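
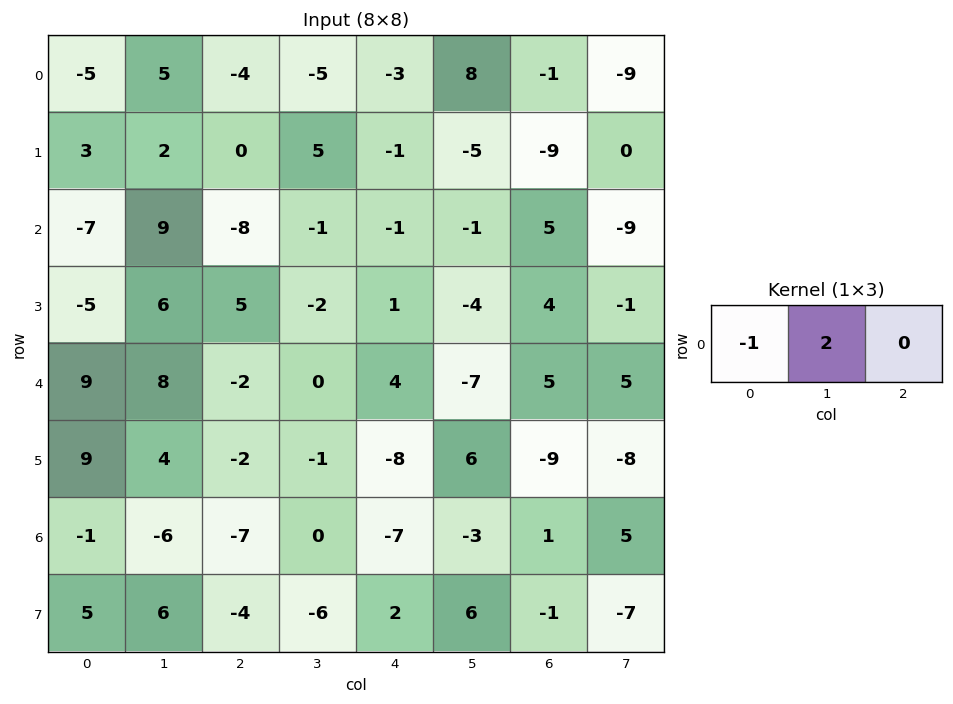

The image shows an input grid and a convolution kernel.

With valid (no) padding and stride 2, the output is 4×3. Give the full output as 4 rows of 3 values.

15 -6 19
25 6 -1
7 2 -18
-11 7 1

Output[0,0]: The receptive field on the input at this output position is [-5 5 -4]. Elementwise product with the kernel and sum: -5·-1 + 5·2.
Output[0,1]: The receptive field on the input at this output position is [-4 -5 -3]. Elementwise product with the kernel and sum: -4·-1 + -5·2.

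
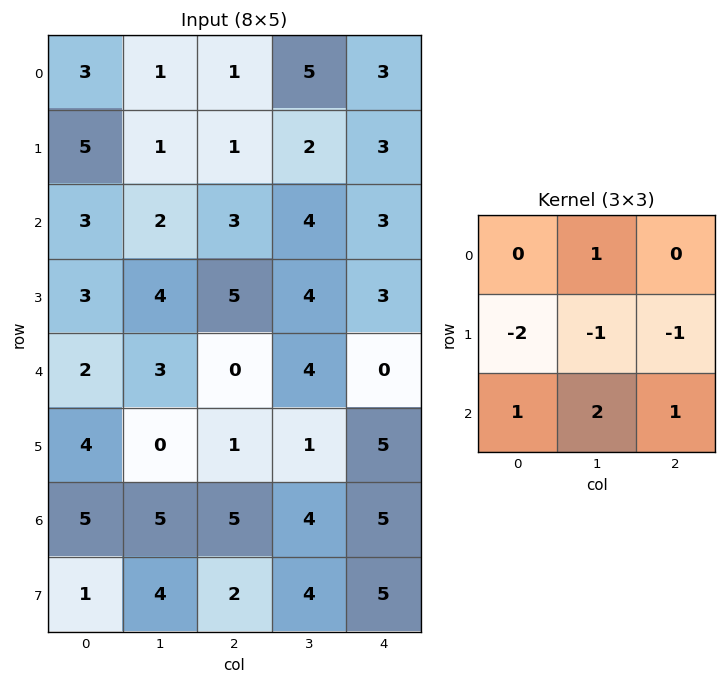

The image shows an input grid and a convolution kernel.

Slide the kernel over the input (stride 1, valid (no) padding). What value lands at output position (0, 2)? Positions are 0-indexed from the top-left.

The receptive field on the input at this output position is [1 5 3 / 1 2 3 / 3 4 3]. Elementwise product with the kernel and sum: 5·1 + 1·-2 + 2·-1 + 3·-1 + 3·1 + 4·2 + 3·1.

12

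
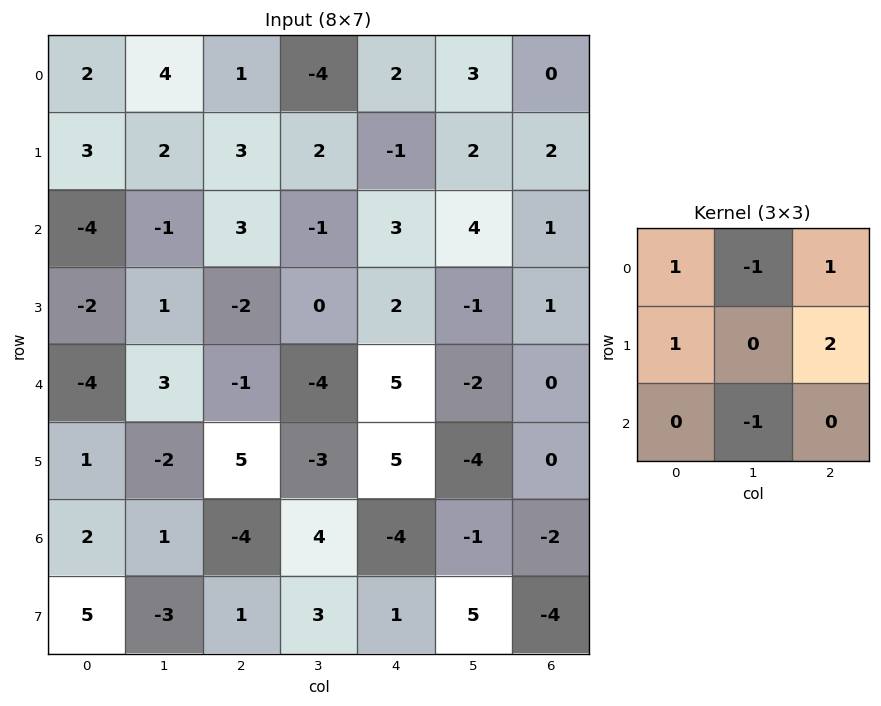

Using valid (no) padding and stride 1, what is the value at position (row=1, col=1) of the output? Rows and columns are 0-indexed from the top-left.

0

The receptive field on the input at this output position is [2 3 2 / -1 3 -1 / 1 -2 0]. Elementwise product with the kernel and sum: 2·1 + 3·-1 + 2·1 + -1·1 + -1·2 + -2·-1.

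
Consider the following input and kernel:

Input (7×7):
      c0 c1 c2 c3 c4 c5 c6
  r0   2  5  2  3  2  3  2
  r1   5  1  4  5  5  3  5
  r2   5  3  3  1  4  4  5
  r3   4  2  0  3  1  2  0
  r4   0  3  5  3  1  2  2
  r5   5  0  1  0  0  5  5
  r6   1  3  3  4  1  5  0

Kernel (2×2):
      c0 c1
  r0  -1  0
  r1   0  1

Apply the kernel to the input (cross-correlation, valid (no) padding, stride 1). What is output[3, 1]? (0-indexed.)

3

The receptive field on the input at this output position is [2 0 / 3 5]. Elementwise product with the kernel and sum: 2·-1 + 5·1.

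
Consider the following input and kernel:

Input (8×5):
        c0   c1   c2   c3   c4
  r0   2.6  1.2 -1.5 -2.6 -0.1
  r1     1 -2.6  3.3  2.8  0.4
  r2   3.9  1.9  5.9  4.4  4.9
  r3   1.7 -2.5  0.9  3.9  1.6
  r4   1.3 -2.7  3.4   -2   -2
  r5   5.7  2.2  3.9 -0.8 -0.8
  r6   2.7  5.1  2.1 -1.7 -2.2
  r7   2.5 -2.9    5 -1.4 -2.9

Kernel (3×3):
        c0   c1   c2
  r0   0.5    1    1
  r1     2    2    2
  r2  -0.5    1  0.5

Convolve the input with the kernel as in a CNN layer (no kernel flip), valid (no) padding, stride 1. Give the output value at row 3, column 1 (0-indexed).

The receptive field on the input at this output position is [-2.5 0.9 3.9 / -2.7 3.4 -2 / 2.2 3.9 -0.8]. Elementwise product with the kernel and sum: -2.5·0.5 + 0.9·1 + 3.9·1 + -2.7·2 + 3.4·2 + -2·2 + 2.2·-0.5 + 3.9·1 + -0.8·0.5.

3.35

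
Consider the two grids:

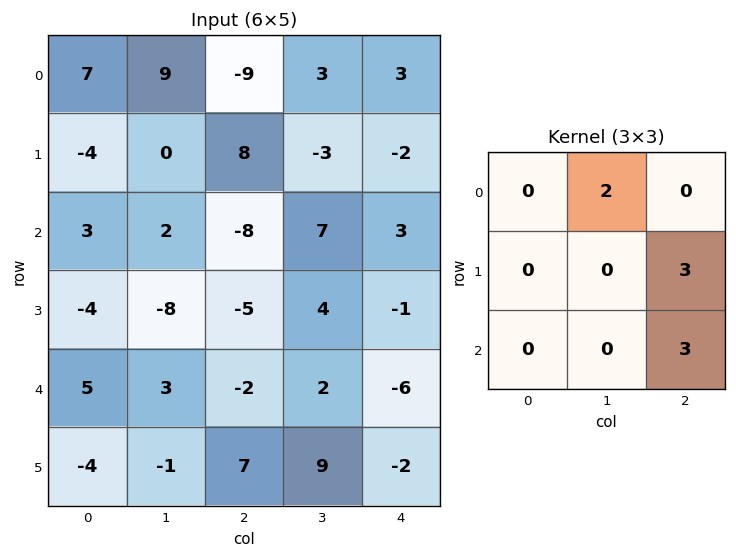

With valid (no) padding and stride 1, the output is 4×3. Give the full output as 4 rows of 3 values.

18 -6 9
-39 49 0
-17 2 -7
-1 23 -16

Output[0,0]: The receptive field on the input at this output position is [7 9 -9 / -4 0 8 / 3 2 -8]. Elementwise product with the kernel and sum: 9·2 + 8·3 + -8·3.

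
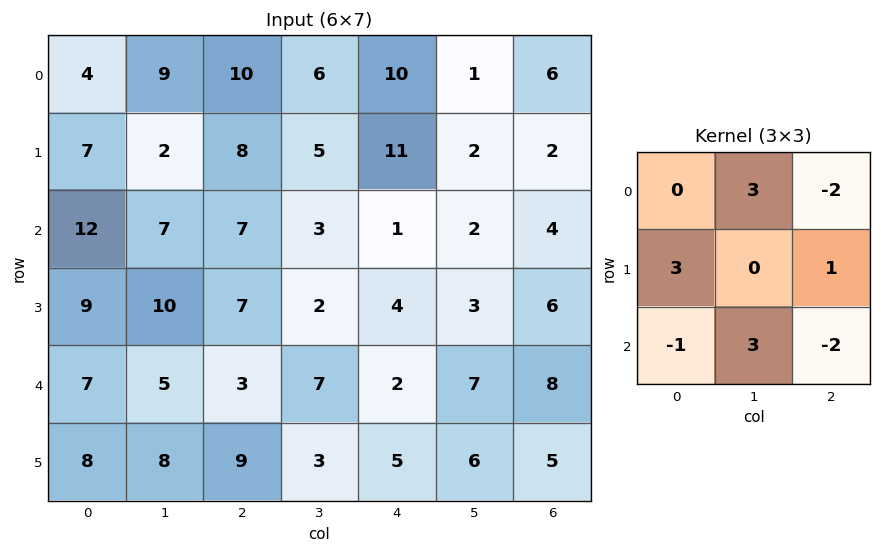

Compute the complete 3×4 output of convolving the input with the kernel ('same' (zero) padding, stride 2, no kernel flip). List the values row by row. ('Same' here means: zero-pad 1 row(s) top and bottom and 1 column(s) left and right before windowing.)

Output[0,0]: The receptive field on the zero-padded input at this output position is [0 0 0 / 0 4 9 / 0 7 2]. Elementwise product with the kernel and sum: 0·3 + 0·-2 + 0·3 + 9·1 + 0·-1 + 7·3 + 2·-2.

26 45 43 7
31 45 44 27
20 52 34 48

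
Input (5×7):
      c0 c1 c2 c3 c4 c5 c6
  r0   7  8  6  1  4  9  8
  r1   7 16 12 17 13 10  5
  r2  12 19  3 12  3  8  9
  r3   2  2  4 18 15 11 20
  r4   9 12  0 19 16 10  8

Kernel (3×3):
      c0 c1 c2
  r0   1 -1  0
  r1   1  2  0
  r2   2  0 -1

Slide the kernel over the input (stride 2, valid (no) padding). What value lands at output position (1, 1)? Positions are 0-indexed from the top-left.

The receptive field on the input at this output position is [3 12 3 / 4 18 15 / 0 19 16]. Elementwise product with the kernel and sum: 3·1 + 12·-1 + 4·1 + 18·2 + 0·2 + 16·-1.

15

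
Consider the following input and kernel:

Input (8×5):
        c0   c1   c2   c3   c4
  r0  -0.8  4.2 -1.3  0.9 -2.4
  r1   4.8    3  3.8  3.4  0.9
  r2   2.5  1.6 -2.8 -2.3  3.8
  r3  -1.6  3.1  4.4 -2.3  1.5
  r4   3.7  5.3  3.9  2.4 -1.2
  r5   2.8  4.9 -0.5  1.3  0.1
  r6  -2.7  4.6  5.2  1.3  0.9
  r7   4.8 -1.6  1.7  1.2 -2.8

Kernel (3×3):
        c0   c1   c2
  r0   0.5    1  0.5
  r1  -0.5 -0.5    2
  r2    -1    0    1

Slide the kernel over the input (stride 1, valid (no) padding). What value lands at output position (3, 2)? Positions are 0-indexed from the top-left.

The receptive field on the input at this output position is [4.4 -2.3 1.5 / 3.9 2.4 -1.2 / -0.5 1.3 0.1]. Elementwise product with the kernel and sum: 4.4·0.5 + -2.3·1 + 1.5·0.5 + 3.9·-0.5 + 2.4·-0.5 + -1.2·2 + -0.5·-1 + 0.1·1.

-4.3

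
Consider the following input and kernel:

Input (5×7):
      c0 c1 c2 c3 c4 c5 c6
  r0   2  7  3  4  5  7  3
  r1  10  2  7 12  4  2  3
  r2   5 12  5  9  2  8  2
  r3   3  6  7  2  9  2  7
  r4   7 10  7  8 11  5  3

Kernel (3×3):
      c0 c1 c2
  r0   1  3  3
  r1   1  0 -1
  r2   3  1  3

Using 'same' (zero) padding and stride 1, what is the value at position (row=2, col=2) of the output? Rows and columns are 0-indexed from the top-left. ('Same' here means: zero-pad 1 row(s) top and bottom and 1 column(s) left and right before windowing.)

93

The receptive field on the zero-padded input at this output position is [2 7 12 / 12 5 9 / 6 7 2]. Elementwise product with the kernel and sum: 2·1 + 7·3 + 12·3 + 12·1 + 9·-1 + 6·3 + 7·1 + 2·3.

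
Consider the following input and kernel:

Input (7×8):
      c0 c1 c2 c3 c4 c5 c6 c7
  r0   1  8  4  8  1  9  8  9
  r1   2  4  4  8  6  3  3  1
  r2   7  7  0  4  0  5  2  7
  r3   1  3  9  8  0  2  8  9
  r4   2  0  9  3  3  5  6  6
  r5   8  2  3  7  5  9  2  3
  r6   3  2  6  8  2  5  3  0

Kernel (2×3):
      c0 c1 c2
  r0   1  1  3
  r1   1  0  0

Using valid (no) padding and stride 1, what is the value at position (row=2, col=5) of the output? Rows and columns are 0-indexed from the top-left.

The receptive field on the input at this output position is [5 2 7 / 2 8 9]. Elementwise product with the kernel and sum: 5·1 + 2·1 + 7·3 + 2·1.

30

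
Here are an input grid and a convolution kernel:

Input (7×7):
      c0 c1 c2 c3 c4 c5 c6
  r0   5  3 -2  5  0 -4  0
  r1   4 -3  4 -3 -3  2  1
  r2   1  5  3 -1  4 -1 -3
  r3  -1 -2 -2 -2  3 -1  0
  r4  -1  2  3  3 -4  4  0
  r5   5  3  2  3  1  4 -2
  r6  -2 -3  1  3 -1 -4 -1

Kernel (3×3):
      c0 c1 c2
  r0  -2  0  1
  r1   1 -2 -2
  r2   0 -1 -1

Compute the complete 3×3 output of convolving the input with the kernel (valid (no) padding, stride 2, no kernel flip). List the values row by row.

-18 17 -5
3 -5 -10
2 -18 10

Output[0,0]: The receptive field on the input at this output position is [5 3 -2 / 4 -3 4 / 1 5 3]. Elementwise product with the kernel and sum: 5·-2 + -2·1 + 4·1 + -3·-2 + 4·-2 + 5·-1 + 3·-1.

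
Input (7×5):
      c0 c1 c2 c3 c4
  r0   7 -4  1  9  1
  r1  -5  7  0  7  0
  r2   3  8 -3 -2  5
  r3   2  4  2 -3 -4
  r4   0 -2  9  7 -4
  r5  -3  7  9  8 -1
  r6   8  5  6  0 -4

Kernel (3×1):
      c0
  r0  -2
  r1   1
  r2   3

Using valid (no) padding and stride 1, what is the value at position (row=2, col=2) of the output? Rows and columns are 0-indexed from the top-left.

The receptive field on the input at this output position is [-3 / 2 / 9]. Elementwise product with the kernel and sum: -3·-2 + 2·1 + 9·3.

35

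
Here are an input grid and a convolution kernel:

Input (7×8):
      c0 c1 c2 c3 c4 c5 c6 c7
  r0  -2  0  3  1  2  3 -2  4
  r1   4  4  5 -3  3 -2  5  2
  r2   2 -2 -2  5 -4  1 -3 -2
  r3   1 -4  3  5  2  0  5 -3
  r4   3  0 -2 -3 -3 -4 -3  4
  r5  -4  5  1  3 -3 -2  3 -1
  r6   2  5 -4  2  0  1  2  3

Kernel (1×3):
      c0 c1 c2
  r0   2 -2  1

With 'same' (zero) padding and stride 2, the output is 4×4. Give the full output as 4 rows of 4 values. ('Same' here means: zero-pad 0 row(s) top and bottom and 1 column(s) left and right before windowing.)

Output[0,0]: The receptive field on the zero-padded input at this output position is [0 -2 0]. Elementwise product with the kernel and sum: 0·2 + -2·-2 + 0·1.

4 -5 1 14
-6 5 19 6
-6 1 -4 2
1 20 5 1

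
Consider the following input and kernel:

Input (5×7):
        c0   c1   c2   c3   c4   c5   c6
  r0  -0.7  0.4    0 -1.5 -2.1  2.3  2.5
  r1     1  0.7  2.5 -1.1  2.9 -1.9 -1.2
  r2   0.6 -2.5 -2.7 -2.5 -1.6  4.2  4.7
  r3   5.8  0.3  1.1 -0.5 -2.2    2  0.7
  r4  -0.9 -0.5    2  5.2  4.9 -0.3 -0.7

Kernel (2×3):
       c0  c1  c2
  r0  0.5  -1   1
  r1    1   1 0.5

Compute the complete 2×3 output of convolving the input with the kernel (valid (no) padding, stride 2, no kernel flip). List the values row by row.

Output[0,0]: The receptive field on the input at this output position is [-0.7 0.4 0 / 1 0.7 2.5]. Elementwise product with the kernel and sum: -0.7·0.5 + 0.4·-1 + 0·1 + 1·1 + 0.7·1 + 2.5·0.5.

2.2 2.25 -0.45
6.75 -0.95 -0.15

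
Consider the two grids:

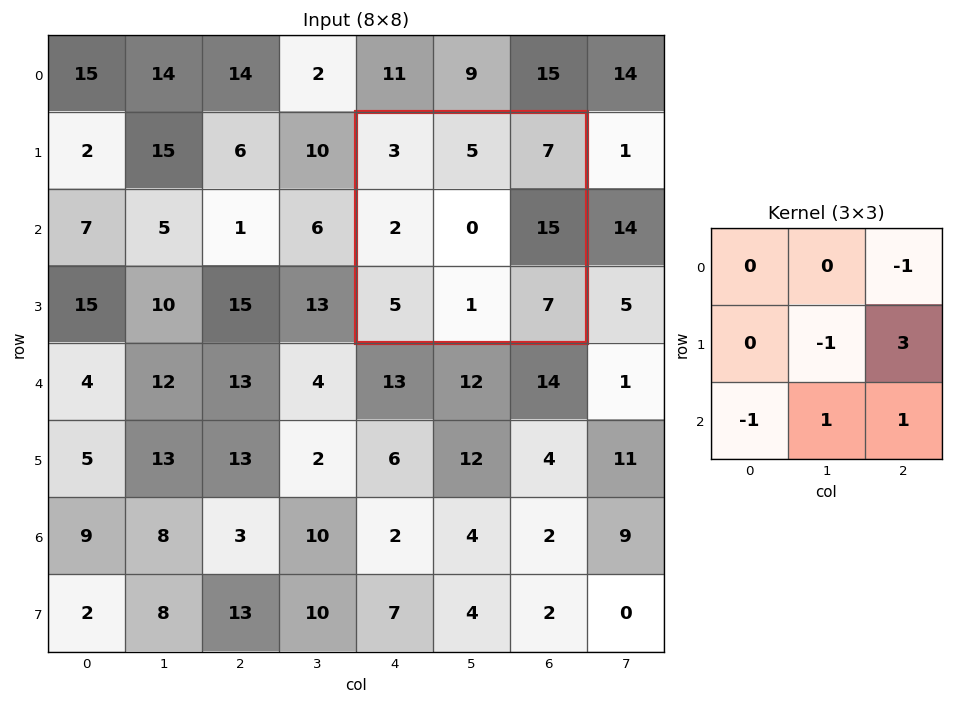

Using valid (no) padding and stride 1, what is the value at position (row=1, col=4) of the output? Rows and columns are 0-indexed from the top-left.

The receptive field on the input at this output position is [3 5 7 / 2 0 15 / 5 1 7]. Elementwise product with the kernel and sum: 7·-1 + 0·-1 + 15·3 + 5·-1 + 1·1 + 7·1.

41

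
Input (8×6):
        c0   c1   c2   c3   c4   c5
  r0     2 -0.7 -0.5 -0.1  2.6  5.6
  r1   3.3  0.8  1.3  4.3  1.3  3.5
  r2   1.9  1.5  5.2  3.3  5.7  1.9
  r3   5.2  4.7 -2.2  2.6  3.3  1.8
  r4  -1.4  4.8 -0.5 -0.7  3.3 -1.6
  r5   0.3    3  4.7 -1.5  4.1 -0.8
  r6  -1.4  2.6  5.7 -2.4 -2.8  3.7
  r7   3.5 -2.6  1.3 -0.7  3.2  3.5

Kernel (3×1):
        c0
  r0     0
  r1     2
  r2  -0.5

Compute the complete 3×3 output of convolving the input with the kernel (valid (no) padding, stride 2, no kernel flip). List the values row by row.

5.65 0 -0.25
11.1 -4.15 4.95
1.3 6.55 9.6

Output[0,0]: The receptive field on the input at this output position is [2 / 3.3 / 1.9]. Elementwise product with the kernel and sum: 3.3·2 + 1.9·-0.5.
Output[0,1]: The receptive field on the input at this output position is [-0.5 / 1.3 / 5.2]. Elementwise product with the kernel and sum: 1.3·2 + 5.2·-0.5.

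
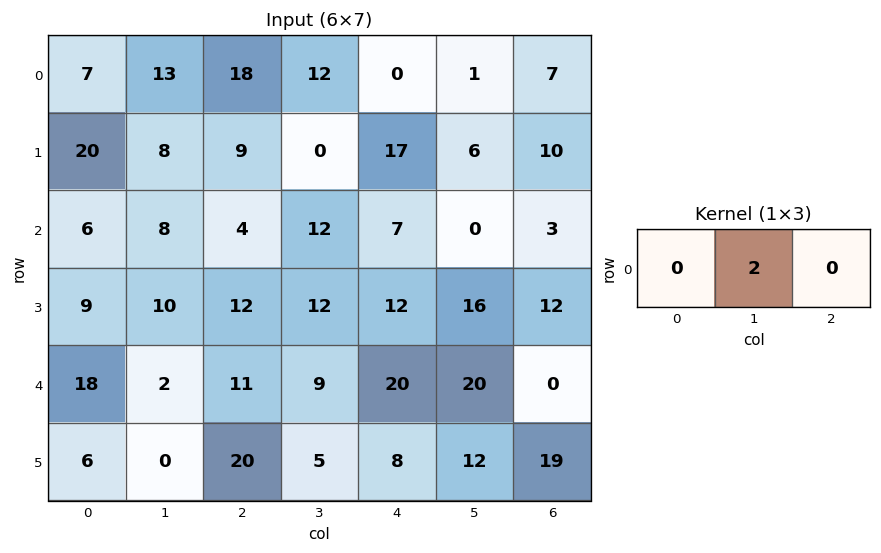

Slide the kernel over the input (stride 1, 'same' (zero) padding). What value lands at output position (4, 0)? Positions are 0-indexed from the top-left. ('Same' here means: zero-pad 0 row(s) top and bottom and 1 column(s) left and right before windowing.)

The receptive field on the zero-padded input at this output position is [0 18 2]. Elementwise product with the kernel and sum: 18·2.

36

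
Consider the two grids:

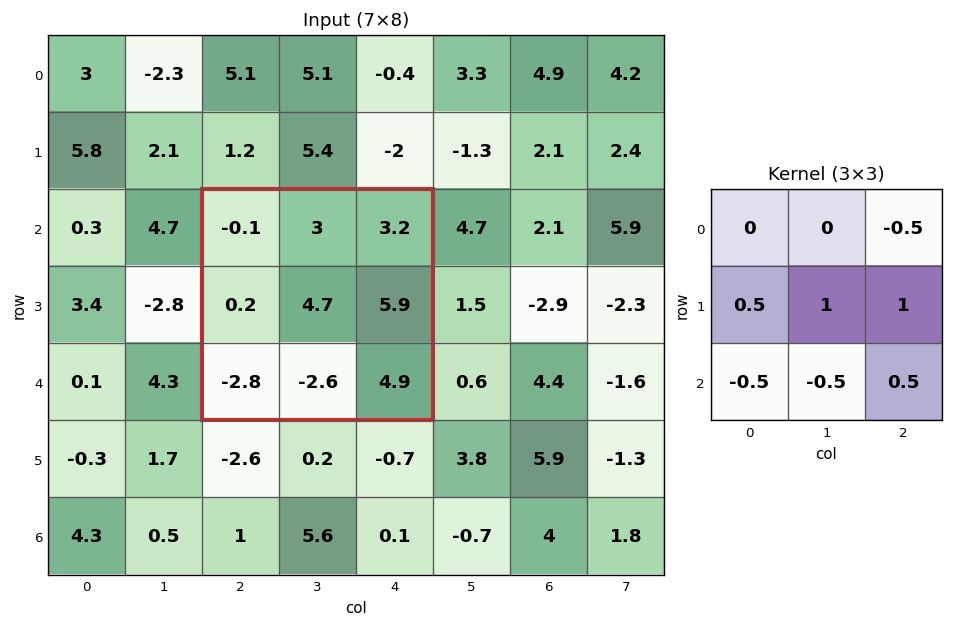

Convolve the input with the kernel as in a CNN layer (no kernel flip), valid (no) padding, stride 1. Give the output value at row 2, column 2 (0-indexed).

14.25

The receptive field on the input at this output position is [-0.1 3 3.2 / 0.2 4.7 5.9 / -2.8 -2.6 4.9]. Elementwise product with the kernel and sum: 3.2·-0.5 + 0.2·0.5 + 4.7·1 + 5.9·1 + -2.8·-0.5 + -2.6·-0.5 + 4.9·0.5.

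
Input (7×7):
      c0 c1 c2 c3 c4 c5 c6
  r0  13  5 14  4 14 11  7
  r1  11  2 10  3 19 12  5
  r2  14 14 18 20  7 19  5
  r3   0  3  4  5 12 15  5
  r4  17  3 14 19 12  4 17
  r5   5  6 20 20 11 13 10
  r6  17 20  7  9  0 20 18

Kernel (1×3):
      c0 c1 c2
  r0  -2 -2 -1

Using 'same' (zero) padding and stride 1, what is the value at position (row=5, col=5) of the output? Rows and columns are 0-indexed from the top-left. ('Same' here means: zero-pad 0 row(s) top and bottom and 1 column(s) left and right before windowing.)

The receptive field on the zero-padded input at this output position is [11 13 10]. Elementwise product with the kernel and sum: 11·-2 + 13·-2 + 10·-1.

-58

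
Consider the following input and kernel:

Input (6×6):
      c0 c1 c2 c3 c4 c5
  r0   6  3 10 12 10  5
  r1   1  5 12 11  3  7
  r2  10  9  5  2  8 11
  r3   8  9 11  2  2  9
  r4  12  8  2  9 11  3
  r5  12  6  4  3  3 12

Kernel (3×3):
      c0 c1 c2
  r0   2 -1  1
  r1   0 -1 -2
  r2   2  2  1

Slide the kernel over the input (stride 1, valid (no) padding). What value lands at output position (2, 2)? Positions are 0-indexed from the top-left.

43

The receptive field on the input at this output position is [5 2 8 / 11 2 2 / 2 9 11]. Elementwise product with the kernel and sum: 5·2 + 2·-1 + 8·1 + 2·-1 + 2·-2 + 2·2 + 9·2 + 11·1.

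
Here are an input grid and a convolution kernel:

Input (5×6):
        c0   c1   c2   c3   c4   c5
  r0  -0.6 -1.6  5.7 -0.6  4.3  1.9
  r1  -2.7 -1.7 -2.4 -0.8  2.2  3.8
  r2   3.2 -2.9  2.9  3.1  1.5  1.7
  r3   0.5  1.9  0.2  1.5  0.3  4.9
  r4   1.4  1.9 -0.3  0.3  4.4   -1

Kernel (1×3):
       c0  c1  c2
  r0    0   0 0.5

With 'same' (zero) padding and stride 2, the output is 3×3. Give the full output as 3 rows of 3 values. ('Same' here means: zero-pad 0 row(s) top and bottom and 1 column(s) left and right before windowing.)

-0.8 -0.3 0.95
-1.45 1.55 0.85
0.95 0.15 -0.5

Output[0,0]: The receptive field on the zero-padded input at this output position is [0 -0.6 -1.6]. Elementwise product with the kernel and sum: -1.6·0.5.
Output[0,1]: The receptive field on the zero-padded input at this output position is [-1.6 5.7 -0.6]. Elementwise product with the kernel and sum: -0.6·0.5.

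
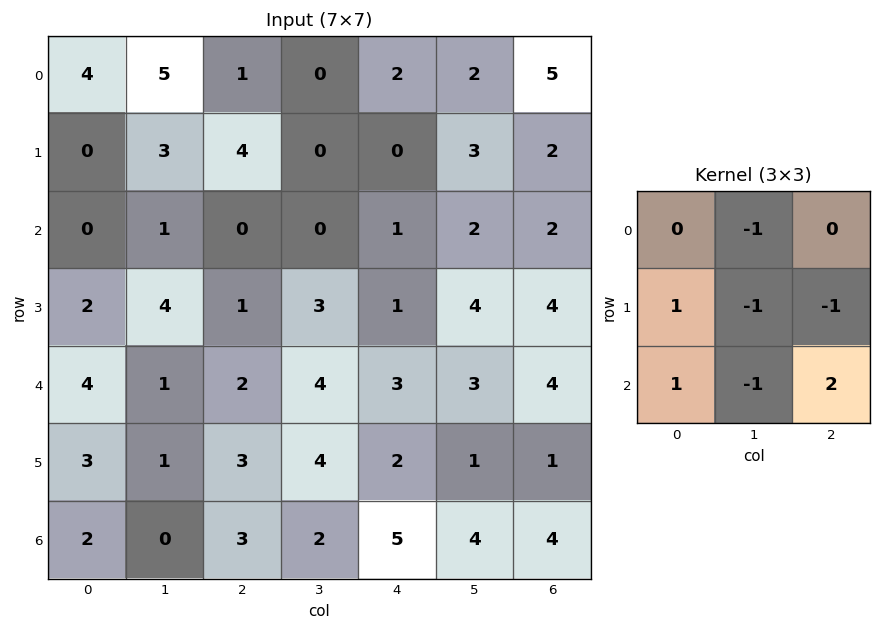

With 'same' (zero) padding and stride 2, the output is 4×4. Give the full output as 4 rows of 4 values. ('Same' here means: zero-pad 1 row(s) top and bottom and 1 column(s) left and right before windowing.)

-3 3 2 -2
5 6 7 -2
-8 0 1 -5
-5 -8 -9 -1

Output[0,0]: The receptive field on the zero-padded input at this output position is [0 0 0 / 0 4 5 / 0 0 3]. Elementwise product with the kernel and sum: 0·-1 + 0·1 + 4·-1 + 5·-1 + 0·1 + 0·-1 + 3·2.
Output[0,1]: The receptive field on the zero-padded input at this output position is [0 0 0 / 5 1 0 / 3 4 0]. Elementwise product with the kernel and sum: 0·-1 + 5·1 + 1·-1 + 0·-1 + 3·1 + 4·-1 + 0·2.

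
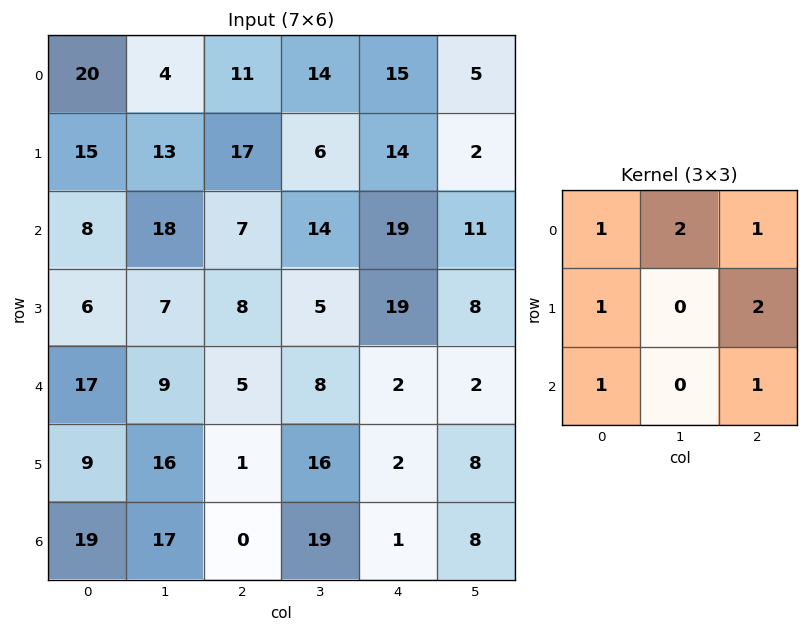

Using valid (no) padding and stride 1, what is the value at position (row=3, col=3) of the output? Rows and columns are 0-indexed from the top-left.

87

The receptive field on the input at this output position is [5 19 8 / 8 2 2 / 16 2 8]. Elementwise product with the kernel and sum: 5·1 + 19·2 + 8·1 + 8·1 + 2·2 + 16·1 + 8·1.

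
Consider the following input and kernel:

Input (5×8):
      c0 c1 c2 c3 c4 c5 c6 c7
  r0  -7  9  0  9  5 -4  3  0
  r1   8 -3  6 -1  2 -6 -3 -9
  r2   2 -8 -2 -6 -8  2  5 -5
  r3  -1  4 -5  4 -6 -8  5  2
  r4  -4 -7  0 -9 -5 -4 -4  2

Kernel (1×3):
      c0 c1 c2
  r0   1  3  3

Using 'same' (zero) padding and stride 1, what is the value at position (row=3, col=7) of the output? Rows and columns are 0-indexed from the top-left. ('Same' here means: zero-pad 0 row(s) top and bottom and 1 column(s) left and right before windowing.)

11

The receptive field on the zero-padded input at this output position is [5 2 0]. Elementwise product with the kernel and sum: 5·1 + 2·3 + 0·3.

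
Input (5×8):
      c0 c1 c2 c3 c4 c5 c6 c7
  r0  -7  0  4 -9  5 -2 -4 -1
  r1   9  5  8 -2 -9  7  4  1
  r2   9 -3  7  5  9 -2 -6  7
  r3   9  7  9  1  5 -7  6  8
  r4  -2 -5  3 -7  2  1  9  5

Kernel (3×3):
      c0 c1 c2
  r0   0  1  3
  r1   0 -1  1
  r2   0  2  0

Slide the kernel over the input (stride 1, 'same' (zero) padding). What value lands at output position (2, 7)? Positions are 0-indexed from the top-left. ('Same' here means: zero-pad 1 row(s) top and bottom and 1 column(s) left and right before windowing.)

The receptive field on the zero-padded input at this output position is [4 1 0 / -6 7 0 / 6 8 0]. Elementwise product with the kernel and sum: 1·1 + 0·3 + 7·-1 + 0·1 + 8·2.

10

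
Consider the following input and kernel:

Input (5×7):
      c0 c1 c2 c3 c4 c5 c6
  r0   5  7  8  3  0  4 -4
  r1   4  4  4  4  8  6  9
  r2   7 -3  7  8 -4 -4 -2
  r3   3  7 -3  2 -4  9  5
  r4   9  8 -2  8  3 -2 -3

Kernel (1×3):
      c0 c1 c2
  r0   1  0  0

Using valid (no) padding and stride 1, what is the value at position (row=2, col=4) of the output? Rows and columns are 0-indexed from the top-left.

-4

The receptive field on the input at this output position is [-4 -4 -2]. Elementwise product with the kernel and sum: -4·1.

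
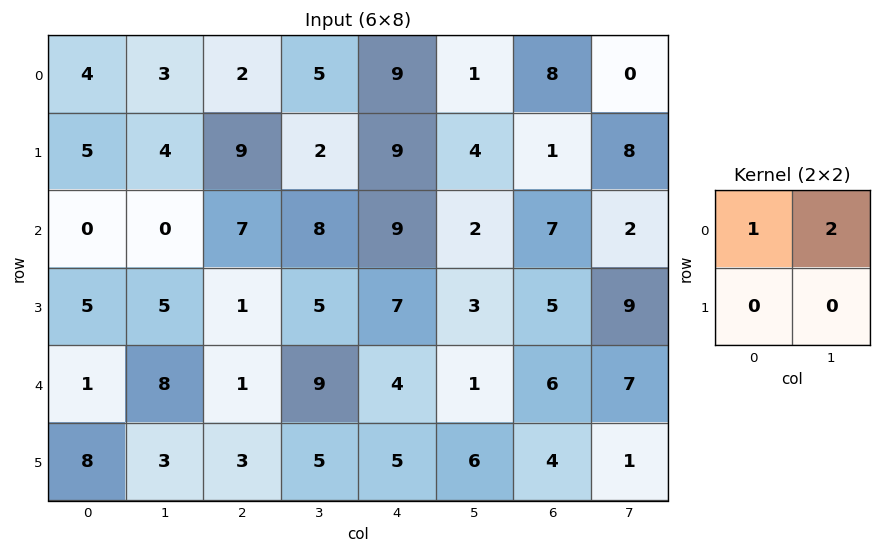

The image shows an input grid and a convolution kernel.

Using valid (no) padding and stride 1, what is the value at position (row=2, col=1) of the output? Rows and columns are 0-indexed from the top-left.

14

The receptive field on the input at this output position is [0 7 / 5 1]. Elementwise product with the kernel and sum: 0·1 + 7·2.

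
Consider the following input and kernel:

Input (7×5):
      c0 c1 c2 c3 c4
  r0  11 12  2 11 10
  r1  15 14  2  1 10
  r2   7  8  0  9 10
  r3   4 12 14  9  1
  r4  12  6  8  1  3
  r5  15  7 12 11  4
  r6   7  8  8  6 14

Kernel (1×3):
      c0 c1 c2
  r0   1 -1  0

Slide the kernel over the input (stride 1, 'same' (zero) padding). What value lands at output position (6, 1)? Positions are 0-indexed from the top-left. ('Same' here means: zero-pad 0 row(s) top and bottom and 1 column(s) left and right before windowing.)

-1

The receptive field on the zero-padded input at this output position is [7 8 8]. Elementwise product with the kernel and sum: 7·1 + 8·-1.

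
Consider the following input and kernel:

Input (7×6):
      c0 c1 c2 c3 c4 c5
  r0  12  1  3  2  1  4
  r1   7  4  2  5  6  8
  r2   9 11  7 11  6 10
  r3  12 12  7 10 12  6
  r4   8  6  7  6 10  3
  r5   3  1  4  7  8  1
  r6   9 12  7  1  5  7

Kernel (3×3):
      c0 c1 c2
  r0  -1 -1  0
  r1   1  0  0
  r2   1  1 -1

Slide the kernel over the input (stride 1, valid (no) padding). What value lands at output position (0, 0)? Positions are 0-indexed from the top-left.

The receptive field on the input at this output position is [12 1 3 / 7 4 2 / 9 11 7]. Elementwise product with the kernel and sum: 12·-1 + 1·-1 + 7·1 + 9·1 + 11·1 + 7·-1.

7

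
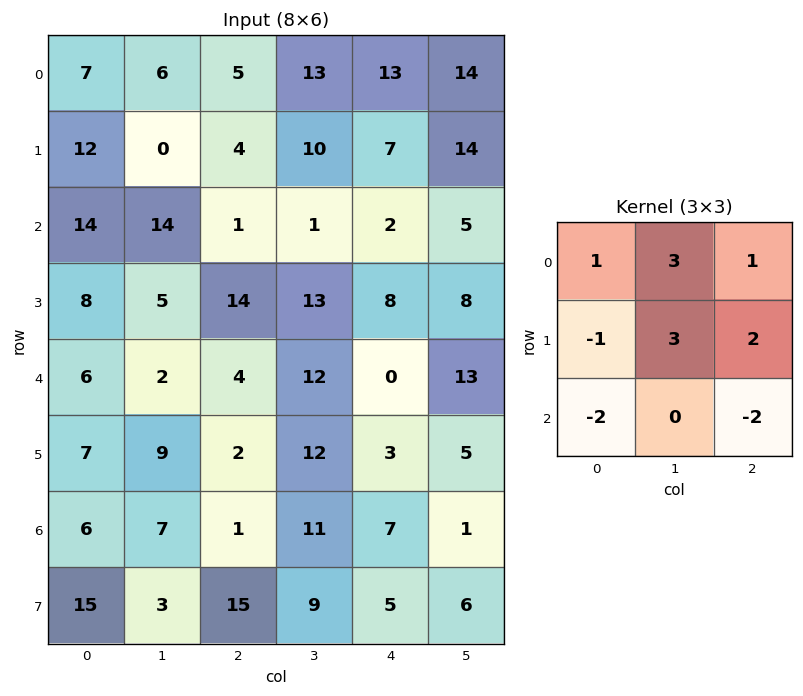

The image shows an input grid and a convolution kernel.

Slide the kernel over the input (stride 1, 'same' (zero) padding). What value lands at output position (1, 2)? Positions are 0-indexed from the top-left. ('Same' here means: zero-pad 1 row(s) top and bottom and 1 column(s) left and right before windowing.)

The receptive field on the zero-padded input at this output position is [6 5 13 / 0 4 10 / 14 1 1]. Elementwise product with the kernel and sum: 6·1 + 5·3 + 13·1 + 0·-1 + 4·3 + 10·2 + 14·-2 + 1·-2.

36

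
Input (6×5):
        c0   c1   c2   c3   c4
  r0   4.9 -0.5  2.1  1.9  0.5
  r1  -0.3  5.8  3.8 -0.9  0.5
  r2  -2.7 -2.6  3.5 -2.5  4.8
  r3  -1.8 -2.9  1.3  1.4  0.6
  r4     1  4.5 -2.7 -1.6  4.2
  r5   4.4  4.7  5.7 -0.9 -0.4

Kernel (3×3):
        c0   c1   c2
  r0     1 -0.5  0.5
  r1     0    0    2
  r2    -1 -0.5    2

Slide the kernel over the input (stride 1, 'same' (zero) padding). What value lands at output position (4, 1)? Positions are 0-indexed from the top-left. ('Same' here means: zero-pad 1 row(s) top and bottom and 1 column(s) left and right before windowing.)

-0.45

The receptive field on the zero-padded input at this output position is [-1.8 -2.9 1.3 / 1 4.5 -2.7 / 4.4 4.7 5.7]. Elementwise product with the kernel and sum: -1.8·1 + -2.9·-0.5 + 1.3·0.5 + -2.7·2 + 4.4·-1 + 4.7·-0.5 + 5.7·2.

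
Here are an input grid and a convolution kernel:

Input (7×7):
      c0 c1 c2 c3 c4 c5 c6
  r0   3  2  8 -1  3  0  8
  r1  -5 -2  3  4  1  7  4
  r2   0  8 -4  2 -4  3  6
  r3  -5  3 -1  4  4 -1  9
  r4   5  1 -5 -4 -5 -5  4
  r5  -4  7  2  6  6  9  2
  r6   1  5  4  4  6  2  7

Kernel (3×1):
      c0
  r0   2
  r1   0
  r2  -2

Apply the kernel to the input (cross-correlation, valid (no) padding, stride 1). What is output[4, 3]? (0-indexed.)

The receptive field on the input at this output position is [-4 / 6 / 4]. Elementwise product with the kernel and sum: -4·2 + 4·-2.

-16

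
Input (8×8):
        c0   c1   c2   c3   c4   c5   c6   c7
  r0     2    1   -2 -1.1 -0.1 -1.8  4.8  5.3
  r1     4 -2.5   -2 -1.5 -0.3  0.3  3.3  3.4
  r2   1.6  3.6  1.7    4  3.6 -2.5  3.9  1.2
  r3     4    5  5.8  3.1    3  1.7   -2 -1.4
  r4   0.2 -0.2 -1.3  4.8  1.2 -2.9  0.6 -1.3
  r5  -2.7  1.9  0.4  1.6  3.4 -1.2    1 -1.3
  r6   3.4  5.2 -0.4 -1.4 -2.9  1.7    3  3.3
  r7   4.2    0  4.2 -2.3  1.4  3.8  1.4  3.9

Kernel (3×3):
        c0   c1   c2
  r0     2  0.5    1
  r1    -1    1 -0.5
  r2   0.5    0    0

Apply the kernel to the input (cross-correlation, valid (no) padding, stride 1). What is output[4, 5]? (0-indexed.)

The receptive field on the input at this output position is [-2.9 0.6 -1.3 / -1.2 1 -1.3 / 1.7 3 3.3]. Elementwise product with the kernel and sum: -2.9·2 + 0.6·0.5 + -1.3·1 + -1.2·-1 + 1·1 + -1.3·-0.5 + 1.7·0.5.

-3.1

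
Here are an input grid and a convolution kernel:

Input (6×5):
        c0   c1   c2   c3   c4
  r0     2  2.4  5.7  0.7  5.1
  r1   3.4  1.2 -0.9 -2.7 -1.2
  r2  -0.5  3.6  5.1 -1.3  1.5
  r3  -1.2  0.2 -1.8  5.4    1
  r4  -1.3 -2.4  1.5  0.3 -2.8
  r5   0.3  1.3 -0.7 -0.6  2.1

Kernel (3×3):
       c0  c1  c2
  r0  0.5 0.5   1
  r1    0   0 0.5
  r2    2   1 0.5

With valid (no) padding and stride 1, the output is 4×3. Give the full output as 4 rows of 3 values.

12.6 15.05 17.35
0.85 -1.9 0.05
1.5 2.6 5.8
0 6.35 0.45

Output[0,0]: The receptive field on the input at this output position is [2 2.4 5.7 / 3.4 1.2 -0.9 / -0.5 3.6 5.1]. Elementwise product with the kernel and sum: 2·0.5 + 2.4·0.5 + 5.7·1 + -0.9·0.5 + -0.5·2 + 3.6·1 + 5.1·0.5.
Output[0,1]: The receptive field on the input at this output position is [2.4 5.7 0.7 / 1.2 -0.9 -2.7 / 3.6 5.1 -1.3]. Elementwise product with the kernel and sum: 2.4·0.5 + 5.7·0.5 + 0.7·1 + -2.7·0.5 + 3.6·2 + 5.1·1 + -1.3·0.5.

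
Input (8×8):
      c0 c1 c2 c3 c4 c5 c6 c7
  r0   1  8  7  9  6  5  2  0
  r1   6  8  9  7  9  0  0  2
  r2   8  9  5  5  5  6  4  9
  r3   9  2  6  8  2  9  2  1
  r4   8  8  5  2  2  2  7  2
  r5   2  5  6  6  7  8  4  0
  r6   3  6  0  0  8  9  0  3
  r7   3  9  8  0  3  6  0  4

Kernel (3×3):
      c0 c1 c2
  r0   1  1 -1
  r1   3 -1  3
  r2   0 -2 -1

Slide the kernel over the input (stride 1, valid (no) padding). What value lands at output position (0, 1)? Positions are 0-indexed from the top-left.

27

The receptive field on the input at this output position is [8 7 9 / 8 9 7 / 9 5 5]. Elementwise product with the kernel and sum: 8·1 + 7·1 + 9·-1 + 8·3 + 9·-1 + 7·3 + 5·-2 + 5·-1.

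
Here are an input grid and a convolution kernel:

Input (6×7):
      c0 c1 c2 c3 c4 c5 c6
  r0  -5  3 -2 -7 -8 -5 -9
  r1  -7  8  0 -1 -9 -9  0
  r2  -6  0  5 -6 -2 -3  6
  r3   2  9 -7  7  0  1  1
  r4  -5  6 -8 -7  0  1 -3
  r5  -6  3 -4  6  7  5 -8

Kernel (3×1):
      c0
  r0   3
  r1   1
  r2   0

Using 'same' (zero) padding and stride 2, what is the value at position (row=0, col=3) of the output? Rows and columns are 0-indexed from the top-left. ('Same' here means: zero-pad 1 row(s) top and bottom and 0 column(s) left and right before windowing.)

The receptive field on the zero-padded input at this output position is [0 / -9 / 0]. Elementwise product with the kernel and sum: 0·3 + -9·1.

-9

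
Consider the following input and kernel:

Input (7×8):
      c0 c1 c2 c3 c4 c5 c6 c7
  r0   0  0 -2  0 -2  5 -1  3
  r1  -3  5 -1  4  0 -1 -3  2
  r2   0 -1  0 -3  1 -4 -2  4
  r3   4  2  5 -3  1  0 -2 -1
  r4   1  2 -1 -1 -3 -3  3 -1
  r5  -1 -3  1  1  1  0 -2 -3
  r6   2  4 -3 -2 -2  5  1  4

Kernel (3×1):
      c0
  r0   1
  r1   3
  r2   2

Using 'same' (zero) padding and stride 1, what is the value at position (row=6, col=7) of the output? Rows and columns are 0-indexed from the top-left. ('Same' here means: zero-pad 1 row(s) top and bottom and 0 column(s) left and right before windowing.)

9

The receptive field on the zero-padded input at this output position is [-3 / 4 / 0]. Elementwise product with the kernel and sum: -3·1 + 4·3 + 0·2.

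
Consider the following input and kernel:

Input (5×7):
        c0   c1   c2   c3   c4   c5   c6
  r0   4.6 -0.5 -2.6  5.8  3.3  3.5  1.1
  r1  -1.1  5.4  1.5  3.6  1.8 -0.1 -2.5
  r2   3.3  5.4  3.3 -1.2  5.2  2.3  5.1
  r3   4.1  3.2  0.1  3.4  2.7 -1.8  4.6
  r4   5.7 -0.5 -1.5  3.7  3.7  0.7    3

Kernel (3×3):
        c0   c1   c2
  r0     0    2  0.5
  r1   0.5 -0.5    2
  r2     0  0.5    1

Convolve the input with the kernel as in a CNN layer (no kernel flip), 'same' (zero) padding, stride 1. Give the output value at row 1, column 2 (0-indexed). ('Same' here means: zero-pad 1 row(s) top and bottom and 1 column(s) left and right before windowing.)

7.3

The receptive field on the zero-padded input at this output position is [-0.5 -2.6 5.8 / 5.4 1.5 3.6 / 5.4 3.3 -1.2]. Elementwise product with the kernel and sum: -2.6·2 + 5.8·0.5 + 5.4·0.5 + 1.5·-0.5 + 3.6·2 + 3.3·0.5 + -1.2·1.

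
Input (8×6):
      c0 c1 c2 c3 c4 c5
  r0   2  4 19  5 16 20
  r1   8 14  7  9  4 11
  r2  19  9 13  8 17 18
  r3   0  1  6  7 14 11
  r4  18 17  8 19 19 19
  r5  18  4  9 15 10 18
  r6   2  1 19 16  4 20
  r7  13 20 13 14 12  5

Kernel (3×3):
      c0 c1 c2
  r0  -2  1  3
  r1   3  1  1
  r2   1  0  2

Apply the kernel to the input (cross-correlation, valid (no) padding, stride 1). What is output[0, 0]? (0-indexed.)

147

The receptive field on the input at this output position is [2 4 19 / 8 14 7 / 19 9 13]. Elementwise product with the kernel and sum: 2·-2 + 4·1 + 19·3 + 8·3 + 14·1 + 7·1 + 19·1 + 13·2.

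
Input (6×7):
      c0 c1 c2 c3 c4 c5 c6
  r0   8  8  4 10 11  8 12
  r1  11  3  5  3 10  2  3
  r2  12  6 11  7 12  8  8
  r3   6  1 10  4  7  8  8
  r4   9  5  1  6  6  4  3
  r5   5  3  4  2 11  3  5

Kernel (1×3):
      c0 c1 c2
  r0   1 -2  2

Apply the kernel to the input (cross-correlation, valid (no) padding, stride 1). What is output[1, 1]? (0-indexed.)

-1

The receptive field on the input at this output position is [3 5 3]. Elementwise product with the kernel and sum: 3·1 + 5·-2 + 3·2.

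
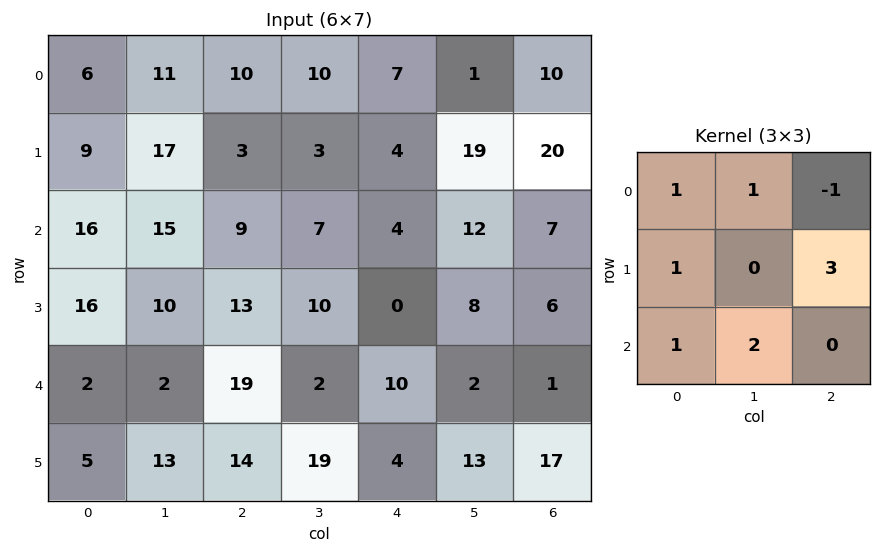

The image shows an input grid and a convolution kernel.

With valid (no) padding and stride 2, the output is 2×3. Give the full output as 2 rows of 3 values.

Output[0,0]: The receptive field on the input at this output position is [6 11 10 / 9 17 3 / 16 15 9]. Elementwise product with the kernel and sum: 6·1 + 11·1 + 10·-1 + 9·1 + 3·3 + 16·1 + 15·2.

71 51 90
83 48 41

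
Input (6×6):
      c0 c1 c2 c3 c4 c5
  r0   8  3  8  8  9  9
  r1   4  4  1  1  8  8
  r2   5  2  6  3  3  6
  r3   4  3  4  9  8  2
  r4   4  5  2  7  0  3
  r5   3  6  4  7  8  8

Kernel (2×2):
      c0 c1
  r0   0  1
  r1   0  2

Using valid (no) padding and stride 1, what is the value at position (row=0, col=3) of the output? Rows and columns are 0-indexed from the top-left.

25

The receptive field on the input at this output position is [8 9 / 1 8]. Elementwise product with the kernel and sum: 9·1 + 8·2.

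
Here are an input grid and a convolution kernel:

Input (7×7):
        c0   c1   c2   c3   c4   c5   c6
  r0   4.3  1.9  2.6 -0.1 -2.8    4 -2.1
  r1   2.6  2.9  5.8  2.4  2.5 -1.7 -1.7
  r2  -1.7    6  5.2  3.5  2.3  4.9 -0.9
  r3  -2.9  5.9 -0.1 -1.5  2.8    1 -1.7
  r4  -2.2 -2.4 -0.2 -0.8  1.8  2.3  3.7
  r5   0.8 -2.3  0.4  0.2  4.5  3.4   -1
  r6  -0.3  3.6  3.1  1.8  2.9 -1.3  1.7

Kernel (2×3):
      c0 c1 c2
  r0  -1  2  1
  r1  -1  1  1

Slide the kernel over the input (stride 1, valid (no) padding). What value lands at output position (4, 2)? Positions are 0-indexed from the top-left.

4.7

The receptive field on the input at this output position is [-0.2 -0.8 1.8 / 0.4 0.2 4.5]. Elementwise product with the kernel and sum: -0.2·-1 + -0.8·2 + 1.8·1 + 0.4·-1 + 0.2·1 + 4.5·1.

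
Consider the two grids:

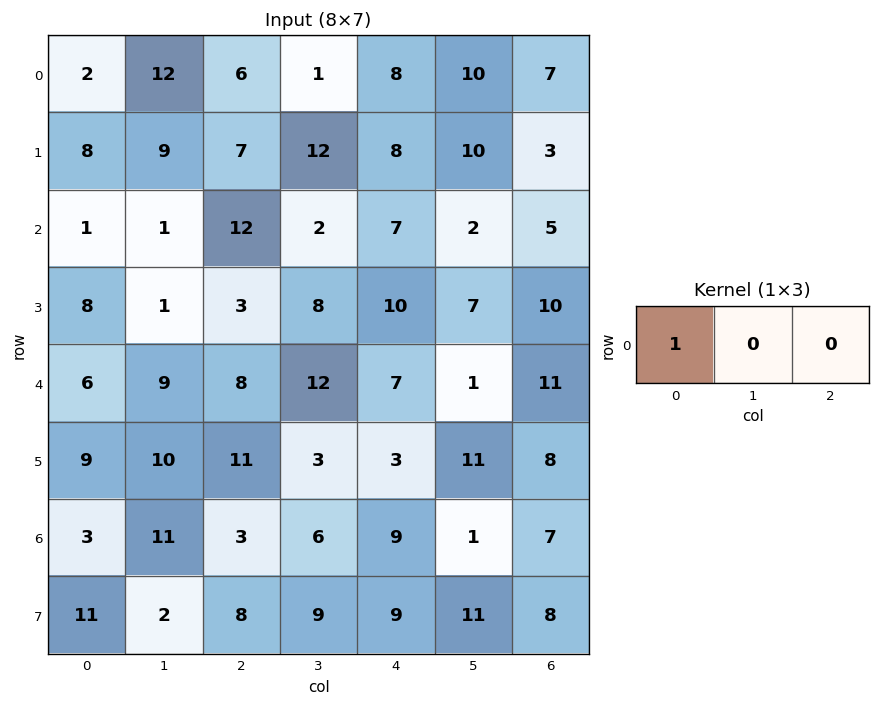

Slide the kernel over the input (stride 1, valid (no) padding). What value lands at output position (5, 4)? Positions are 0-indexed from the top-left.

3

The receptive field on the input at this output position is [3 11 8]. Elementwise product with the kernel and sum: 3·1.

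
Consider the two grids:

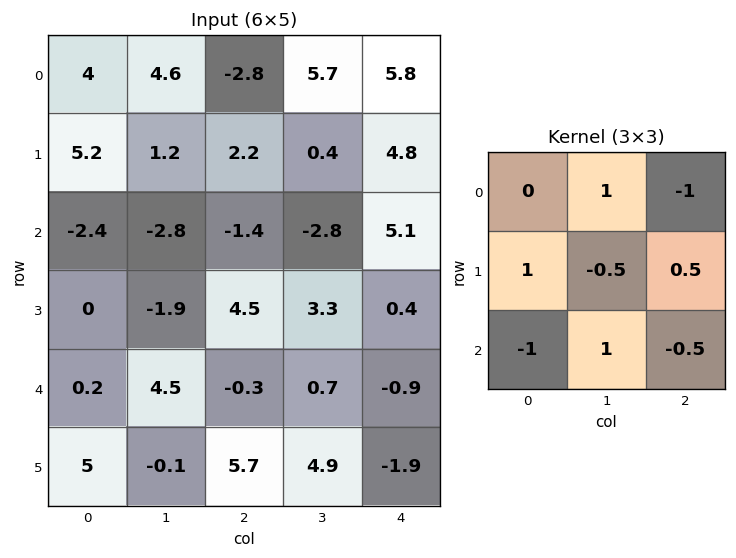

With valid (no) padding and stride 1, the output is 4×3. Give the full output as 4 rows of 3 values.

Output[0,0]: The receptive field on the input at this output position is [4 4.6 -2.8 / 5.2 1.2 2.2 / -2.4 -2.8 -1.4]. Elementwise product with the kernel and sum: 4.6·1 + -2.8·-1 + 5.2·1 + 1.2·-0.5 + 2.2·0.5 + -2.4·-1 + -2.8·1 + -1.4·-0.5.
Output[0,1]: The receptive field on the input at this output position is [4.6 -2.8 5.7 / 1.2 2.2 0.4 / -2.8 -1.4 -2.8]. Elementwise product with the kernel and sum: -2.8·1 + 5.7·-1 + 1.2·1 + 2.2·-0.5 + 0.4·0.5 + -2.8·-1 + -1.4·1 + -2.8·-0.5.

13.4 -5.4 0.35
-6.85 3.05 -3.25
6.25 -6.25 -3.4
-16.55 9.55 1.95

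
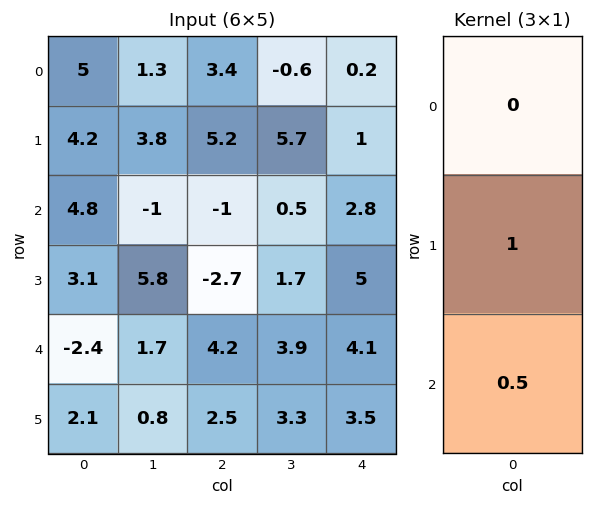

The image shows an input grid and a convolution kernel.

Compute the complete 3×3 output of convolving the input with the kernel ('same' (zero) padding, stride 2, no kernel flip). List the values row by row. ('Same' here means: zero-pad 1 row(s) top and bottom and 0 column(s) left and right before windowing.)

Output[0,0]: The receptive field on the zero-padded input at this output position is [0 / 5 / 4.2]. Elementwise product with the kernel and sum: 5·1 + 4.2·0.5.
Output[0,1]: The receptive field on the zero-padded input at this output position is [0 / 3.4 / 5.2]. Elementwise product with the kernel and sum: 3.4·1 + 5.2·0.5.

7.1 6 0.7
6.35 -2.35 5.3
-1.35 5.45 5.85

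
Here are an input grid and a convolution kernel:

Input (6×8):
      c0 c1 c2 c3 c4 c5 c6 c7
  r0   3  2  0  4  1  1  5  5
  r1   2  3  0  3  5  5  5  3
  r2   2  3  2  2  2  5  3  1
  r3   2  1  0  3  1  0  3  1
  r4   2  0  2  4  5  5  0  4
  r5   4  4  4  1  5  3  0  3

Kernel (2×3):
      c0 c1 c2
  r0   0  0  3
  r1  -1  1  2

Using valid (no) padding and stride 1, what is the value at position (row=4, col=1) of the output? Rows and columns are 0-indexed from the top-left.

The receptive field on the input at this output position is [0 2 4 / 4 4 1]. Elementwise product with the kernel and sum: 4·3 + 4·-1 + 4·1 + 1·2.

14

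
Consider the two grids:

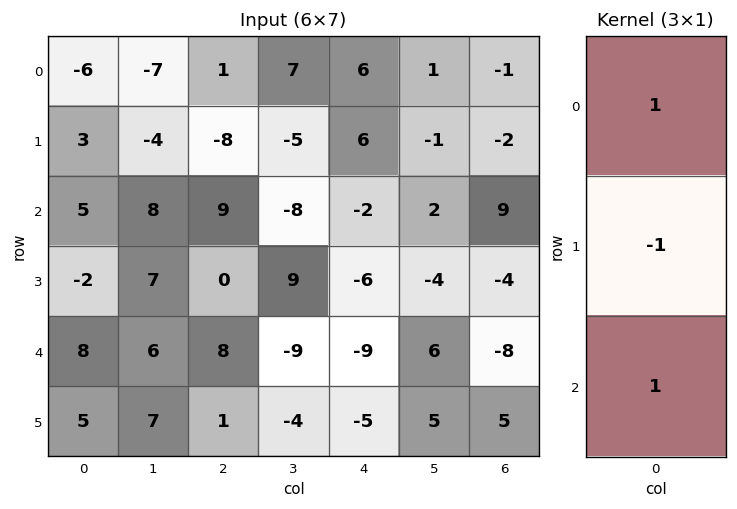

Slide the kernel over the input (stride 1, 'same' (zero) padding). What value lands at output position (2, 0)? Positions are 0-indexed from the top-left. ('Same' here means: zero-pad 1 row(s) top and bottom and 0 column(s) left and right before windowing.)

-4

The receptive field on the zero-padded input at this output position is [3 / 5 / -2]. Elementwise product with the kernel and sum: 3·1 + 5·-1 + -2·1.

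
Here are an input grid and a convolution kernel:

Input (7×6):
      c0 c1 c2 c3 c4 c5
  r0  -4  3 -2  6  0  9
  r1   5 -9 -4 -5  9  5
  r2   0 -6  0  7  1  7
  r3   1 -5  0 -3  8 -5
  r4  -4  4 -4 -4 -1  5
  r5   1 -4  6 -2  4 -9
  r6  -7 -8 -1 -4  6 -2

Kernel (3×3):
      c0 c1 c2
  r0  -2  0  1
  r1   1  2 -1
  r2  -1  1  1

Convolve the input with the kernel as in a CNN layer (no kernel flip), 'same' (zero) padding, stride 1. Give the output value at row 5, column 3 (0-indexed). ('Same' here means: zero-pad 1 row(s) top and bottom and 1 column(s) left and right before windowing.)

8

The receptive field on the zero-padded input at this output position is [-4 -4 -1 / 6 -2 4 / -1 -4 6]. Elementwise product with the kernel and sum: -4·-2 + -1·1 + 6·1 + -2·2 + 4·-1 + -1·-1 + -4·1 + 6·1.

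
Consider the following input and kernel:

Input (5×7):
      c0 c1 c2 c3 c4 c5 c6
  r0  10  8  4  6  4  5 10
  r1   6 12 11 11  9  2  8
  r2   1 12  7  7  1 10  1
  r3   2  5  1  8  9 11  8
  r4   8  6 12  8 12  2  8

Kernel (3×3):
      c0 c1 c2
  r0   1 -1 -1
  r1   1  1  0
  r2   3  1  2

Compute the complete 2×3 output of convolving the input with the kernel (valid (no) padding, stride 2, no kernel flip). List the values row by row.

45 46 15
43 76 64

Output[0,0]: The receptive field on the input at this output position is [10 8 4 / 6 12 11 / 1 12 7]. Elementwise product with the kernel and sum: 10·1 + 8·-1 + 4·-1 + 6·1 + 12·1 + 1·3 + 12·1 + 7·2.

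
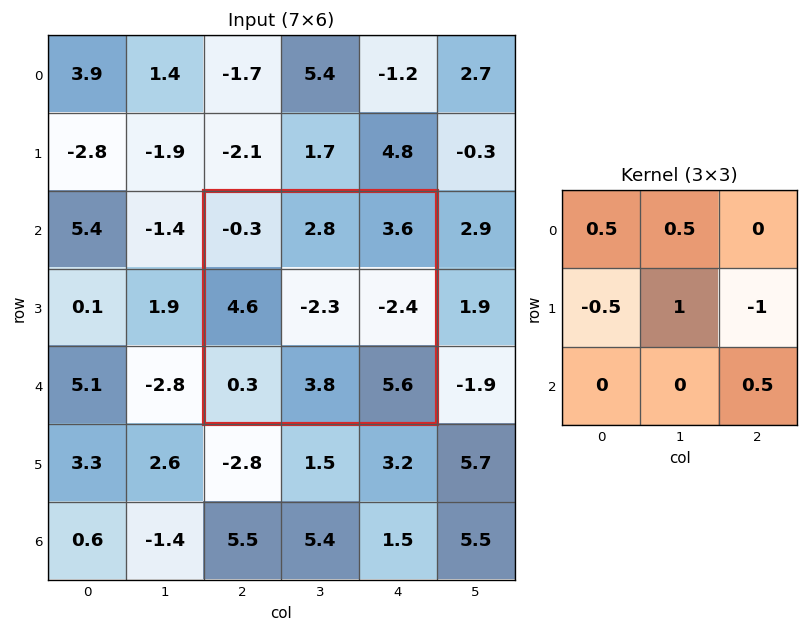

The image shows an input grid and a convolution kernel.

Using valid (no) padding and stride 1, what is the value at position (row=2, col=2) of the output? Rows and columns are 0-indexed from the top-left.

The receptive field on the input at this output position is [-0.3 2.8 3.6 / 4.6 -2.3 -2.4 / 0.3 3.8 5.6]. Elementwise product with the kernel and sum: -0.3·0.5 + 2.8·0.5 + 4.6·-0.5 + -2.3·1 + -2.4·-1 + 5.6·0.5.

1.85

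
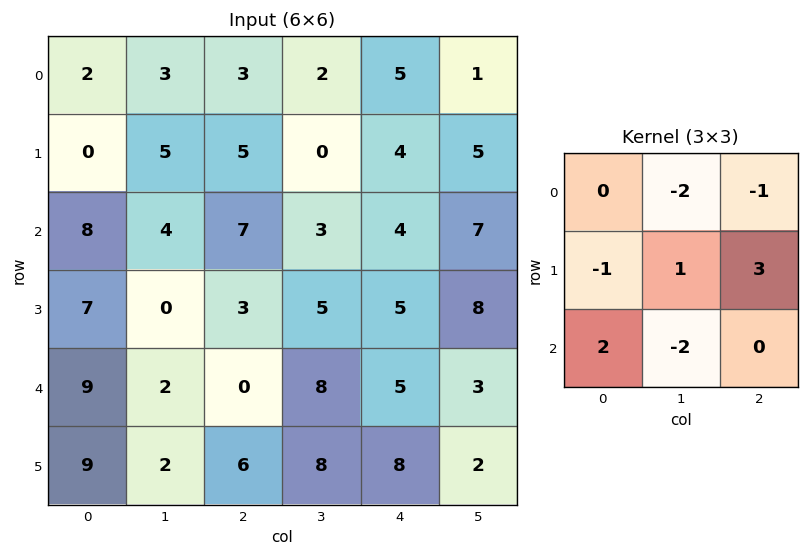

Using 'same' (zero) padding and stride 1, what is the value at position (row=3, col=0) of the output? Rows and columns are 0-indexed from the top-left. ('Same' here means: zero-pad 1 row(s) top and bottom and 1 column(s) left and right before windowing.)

-31

The receptive field on the zero-padded input at this output position is [0 8 4 / 0 7 0 / 0 9 2]. Elementwise product with the kernel and sum: 8·-2 + 4·-1 + 0·-1 + 7·1 + 0·3 + 0·2 + 9·-2.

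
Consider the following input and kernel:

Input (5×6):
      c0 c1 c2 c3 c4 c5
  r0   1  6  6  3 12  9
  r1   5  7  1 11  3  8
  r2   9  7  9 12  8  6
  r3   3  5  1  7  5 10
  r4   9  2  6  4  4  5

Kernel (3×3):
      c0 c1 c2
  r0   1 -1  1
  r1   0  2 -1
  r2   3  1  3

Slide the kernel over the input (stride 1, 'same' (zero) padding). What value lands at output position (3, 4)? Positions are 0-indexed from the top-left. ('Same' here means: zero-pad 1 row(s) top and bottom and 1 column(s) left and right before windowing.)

41

The receptive field on the zero-padded input at this output position is [12 8 6 / 7 5 10 / 4 4 5]. Elementwise product with the kernel and sum: 12·1 + 8·-1 + 6·1 + 5·2 + 10·-1 + 4·3 + 4·1 + 5·3.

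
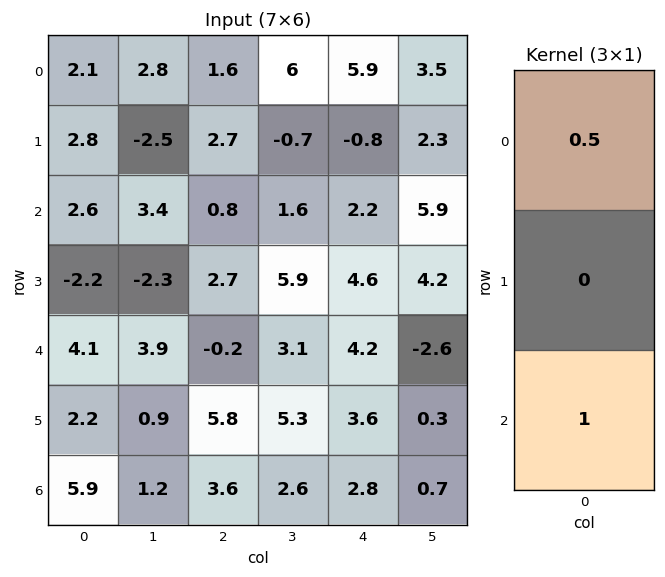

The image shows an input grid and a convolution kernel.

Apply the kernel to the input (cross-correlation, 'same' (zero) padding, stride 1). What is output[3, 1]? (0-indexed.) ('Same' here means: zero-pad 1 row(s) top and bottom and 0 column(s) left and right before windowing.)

The receptive field on the zero-padded input at this output position is [3.4 / -2.3 / 3.9]. Elementwise product with the kernel and sum: 3.4·0.5 + 3.9·1.

5.6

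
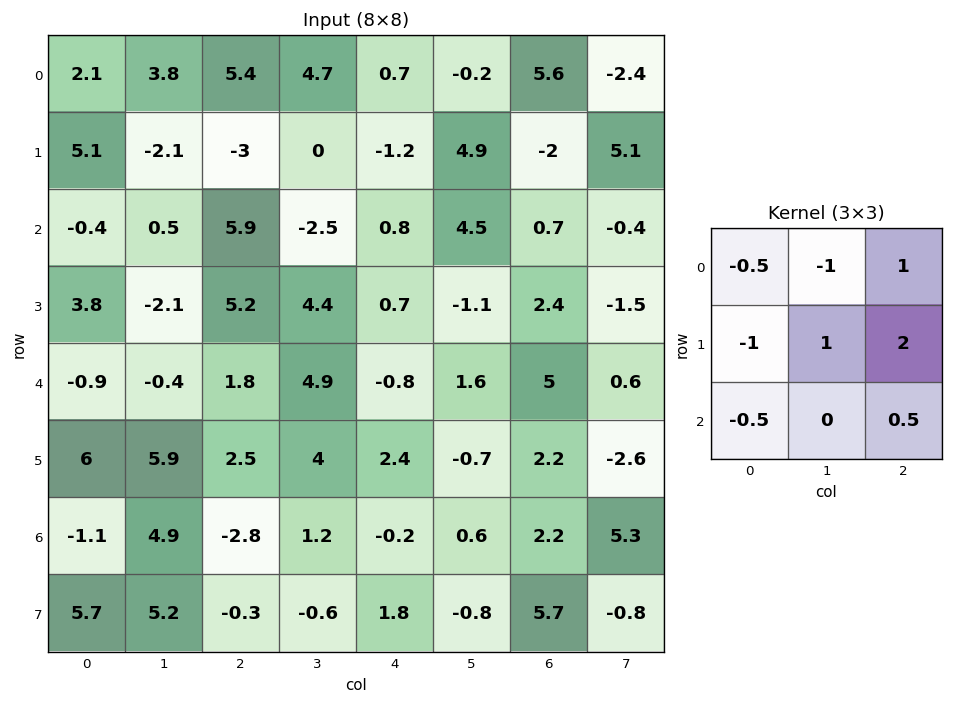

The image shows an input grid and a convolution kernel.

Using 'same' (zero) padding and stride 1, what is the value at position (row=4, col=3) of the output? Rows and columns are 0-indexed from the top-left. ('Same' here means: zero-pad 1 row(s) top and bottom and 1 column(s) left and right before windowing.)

-4.85

The receptive field on the zero-padded input at this output position is [5.2 4.4 0.7 / 1.8 4.9 -0.8 / 2.5 4 2.4]. Elementwise product with the kernel and sum: 5.2·-0.5 + 4.4·-1 + 0.7·1 + 1.8·-1 + 4.9·1 + -0.8·2 + 2.5·-0.5 + 2.4·0.5.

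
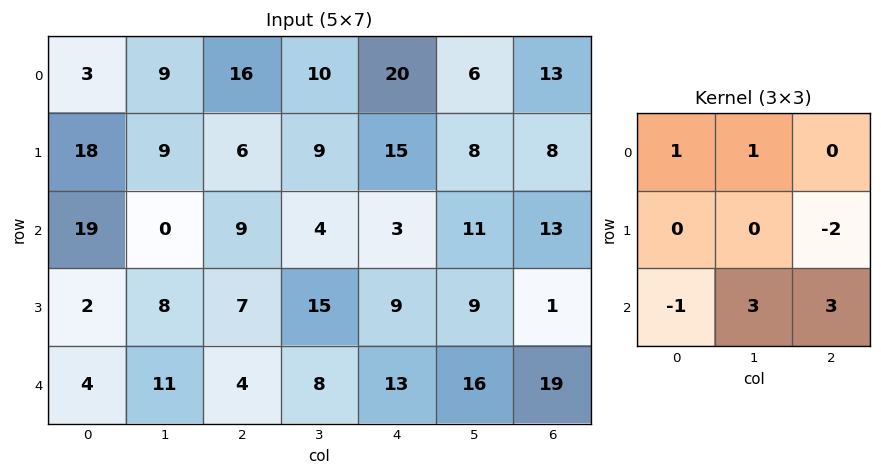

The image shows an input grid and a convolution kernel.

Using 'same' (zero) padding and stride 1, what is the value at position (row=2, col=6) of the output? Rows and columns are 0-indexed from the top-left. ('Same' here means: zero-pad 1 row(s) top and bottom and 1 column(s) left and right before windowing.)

The receptive field on the zero-padded input at this output position is [8 8 0 / 11 13 0 / 9 1 0]. Elementwise product with the kernel and sum: 8·1 + 8·1 + 0·-2 + 9·-1 + 1·3 + 0·3.

10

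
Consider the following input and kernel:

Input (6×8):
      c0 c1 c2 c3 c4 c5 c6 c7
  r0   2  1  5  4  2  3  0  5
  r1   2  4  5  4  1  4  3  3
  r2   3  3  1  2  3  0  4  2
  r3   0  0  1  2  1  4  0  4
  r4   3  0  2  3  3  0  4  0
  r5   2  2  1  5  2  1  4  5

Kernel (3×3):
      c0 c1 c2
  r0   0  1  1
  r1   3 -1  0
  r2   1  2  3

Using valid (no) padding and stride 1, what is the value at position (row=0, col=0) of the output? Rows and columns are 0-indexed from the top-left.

20

The receptive field on the input at this output position is [2 1 5 / 2 4 5 / 3 3 1]. Elementwise product with the kernel and sum: 1·1 + 5·1 + 2·3 + 4·-1 + 3·1 + 3·2 + 1·3.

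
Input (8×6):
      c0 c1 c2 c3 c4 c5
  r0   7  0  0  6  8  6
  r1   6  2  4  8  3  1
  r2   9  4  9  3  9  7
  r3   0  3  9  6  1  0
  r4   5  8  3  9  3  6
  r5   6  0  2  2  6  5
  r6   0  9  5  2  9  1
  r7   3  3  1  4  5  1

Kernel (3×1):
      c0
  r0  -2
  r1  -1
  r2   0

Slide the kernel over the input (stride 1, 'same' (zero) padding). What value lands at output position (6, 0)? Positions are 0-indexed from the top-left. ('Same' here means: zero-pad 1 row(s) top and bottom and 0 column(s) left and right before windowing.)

-12

The receptive field on the zero-padded input at this output position is [6 / 0 / 3]. Elementwise product with the kernel and sum: 6·-2 + 0·-1.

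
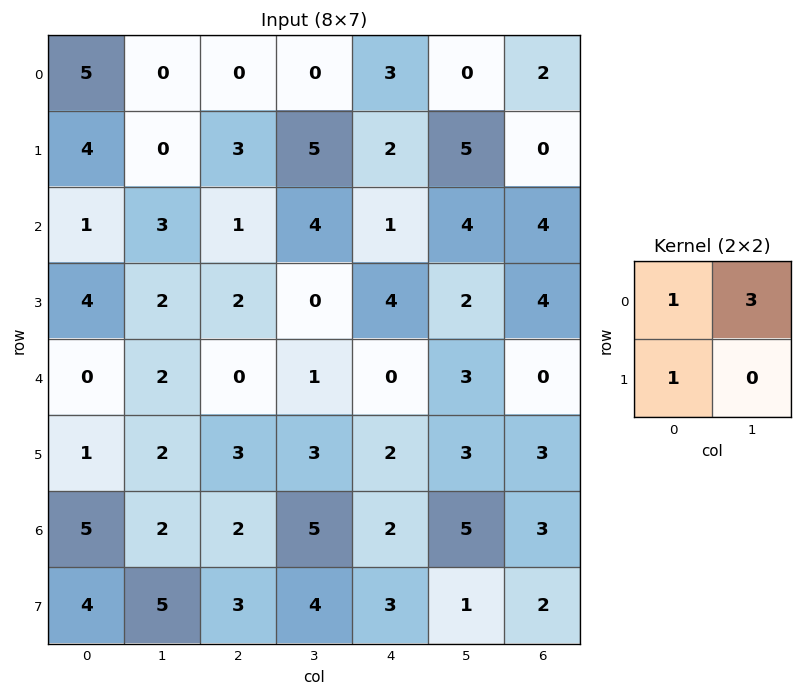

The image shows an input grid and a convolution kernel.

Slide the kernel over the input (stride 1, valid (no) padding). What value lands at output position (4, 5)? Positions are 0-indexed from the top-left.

6

The receptive field on the input at this output position is [3 0 / 3 3]. Elementwise product with the kernel and sum: 3·1 + 0·3 + 3·1.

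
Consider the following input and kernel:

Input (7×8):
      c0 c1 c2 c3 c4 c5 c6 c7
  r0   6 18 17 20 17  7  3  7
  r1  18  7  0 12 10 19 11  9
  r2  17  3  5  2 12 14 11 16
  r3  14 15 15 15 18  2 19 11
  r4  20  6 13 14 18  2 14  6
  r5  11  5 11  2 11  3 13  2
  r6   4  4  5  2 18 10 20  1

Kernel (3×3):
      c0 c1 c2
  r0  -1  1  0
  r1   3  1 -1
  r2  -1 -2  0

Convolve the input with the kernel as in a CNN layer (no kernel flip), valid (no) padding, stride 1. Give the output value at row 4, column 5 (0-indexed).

The receptive field on the input at this output position is [2 14 6 / 3 13 2 / 10 20 1]. Elementwise product with the kernel and sum: 2·-1 + 14·1 + 3·3 + 13·1 + 2·-1 + 10·-1 + 20·-2.

-18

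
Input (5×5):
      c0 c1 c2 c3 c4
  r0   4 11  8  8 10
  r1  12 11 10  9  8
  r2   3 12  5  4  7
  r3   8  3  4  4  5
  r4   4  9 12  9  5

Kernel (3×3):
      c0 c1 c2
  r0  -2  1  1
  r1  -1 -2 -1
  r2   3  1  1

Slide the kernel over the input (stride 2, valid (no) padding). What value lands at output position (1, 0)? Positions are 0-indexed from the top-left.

The receptive field on the input at this output position is [3 12 5 / 8 3 4 / 4 9 12]. Elementwise product with the kernel and sum: 3·-2 + 12·1 + 5·1 + 8·-1 + 3·-2 + 4·-1 + 4·3 + 9·1 + 12·1.

26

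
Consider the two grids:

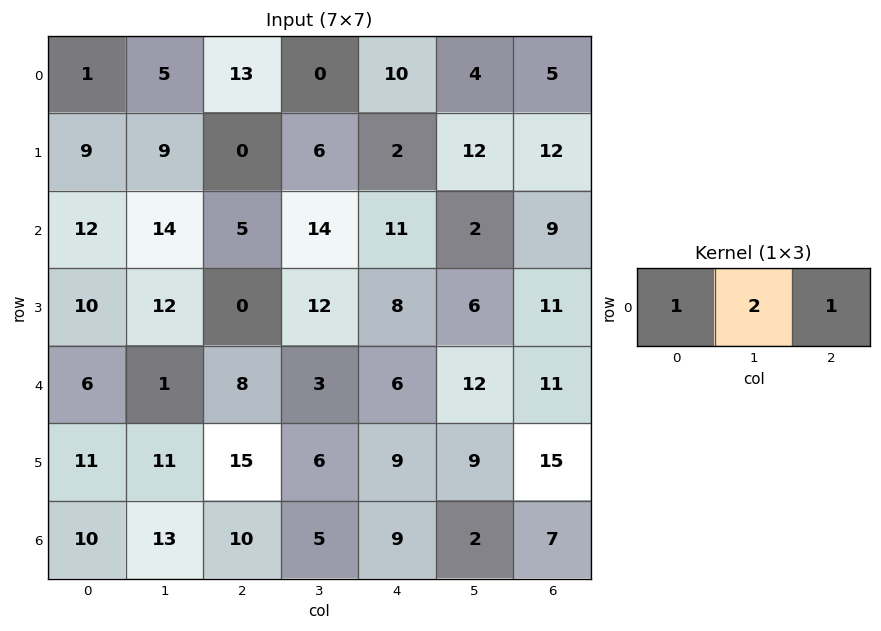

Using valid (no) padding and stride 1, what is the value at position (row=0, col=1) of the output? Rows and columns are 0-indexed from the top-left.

31

The receptive field on the input at this output position is [5 13 0]. Elementwise product with the kernel and sum: 5·1 + 13·2 + 0·1.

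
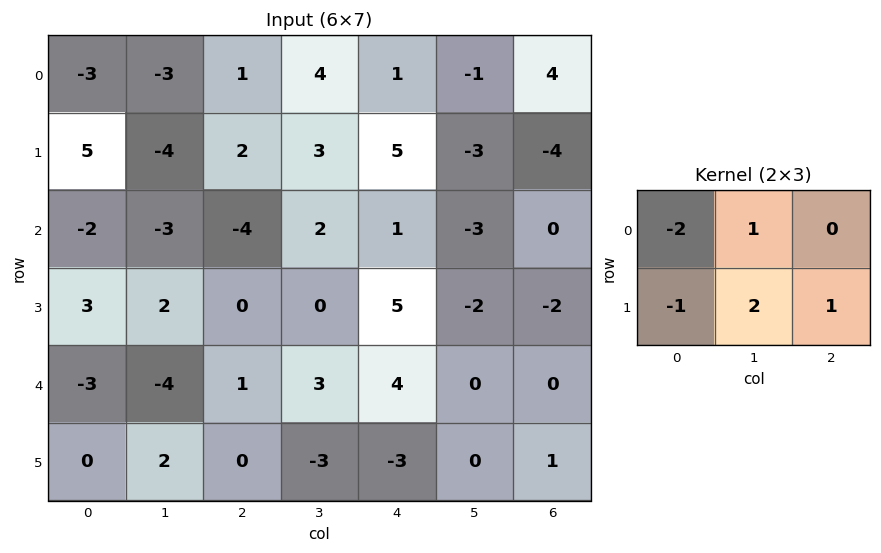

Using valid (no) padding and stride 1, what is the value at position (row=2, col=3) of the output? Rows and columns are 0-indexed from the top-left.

The receptive field on the input at this output position is [2 1 -3 / 0 5 -2]. Elementwise product with the kernel and sum: 2·-2 + 1·1 + 0·-1 + 5·2 + -2·1.

5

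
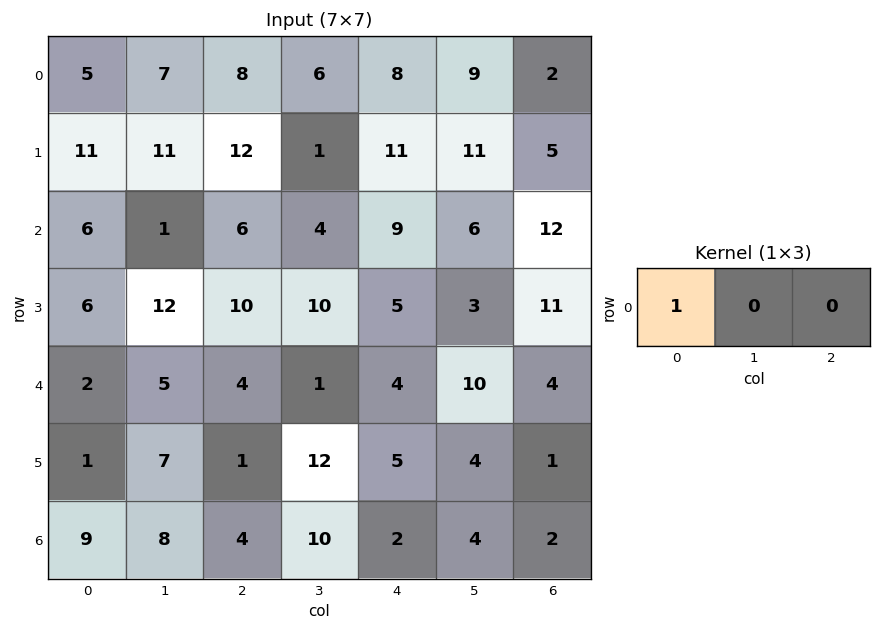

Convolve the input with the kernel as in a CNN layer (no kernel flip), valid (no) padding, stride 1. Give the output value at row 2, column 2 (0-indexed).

6

The receptive field on the input at this output position is [6 4 9]. Elementwise product with the kernel and sum: 6·1.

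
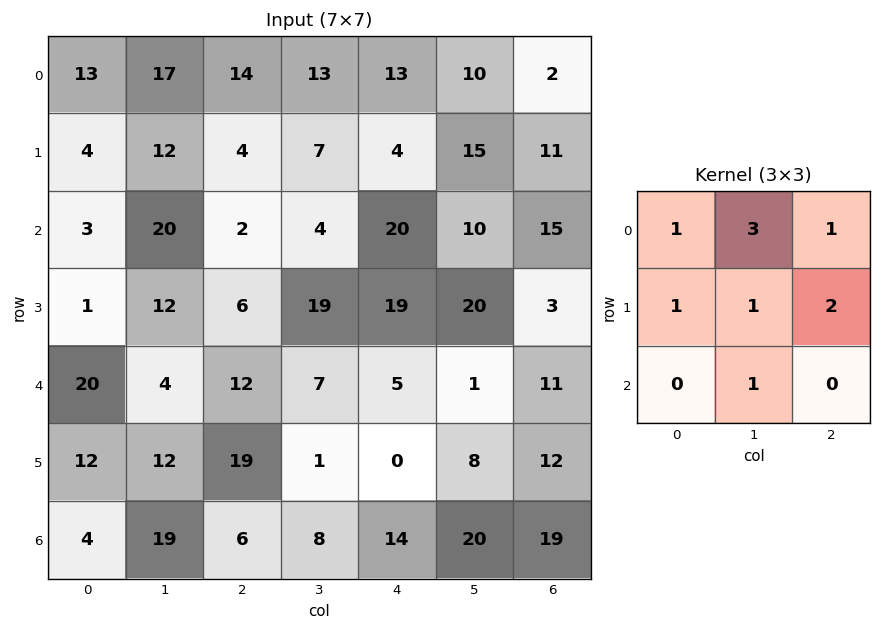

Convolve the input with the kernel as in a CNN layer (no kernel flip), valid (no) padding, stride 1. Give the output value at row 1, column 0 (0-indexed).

The receptive field on the input at this output position is [4 12 4 / 3 20 2 / 1 12 6]. Elementwise product with the kernel and sum: 4·1 + 12·3 + 4·1 + 3·1 + 20·1 + 2·2 + 12·1.

83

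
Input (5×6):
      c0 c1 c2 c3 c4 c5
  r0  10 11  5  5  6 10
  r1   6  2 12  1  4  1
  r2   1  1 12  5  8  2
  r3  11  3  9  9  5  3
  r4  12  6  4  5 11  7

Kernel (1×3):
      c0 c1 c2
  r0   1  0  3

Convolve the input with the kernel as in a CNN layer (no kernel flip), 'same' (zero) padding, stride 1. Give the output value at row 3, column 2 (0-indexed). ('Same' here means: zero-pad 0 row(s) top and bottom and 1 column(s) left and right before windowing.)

The receptive field on the zero-padded input at this output position is [3 9 9]. Elementwise product with the kernel and sum: 3·1 + 9·3.

30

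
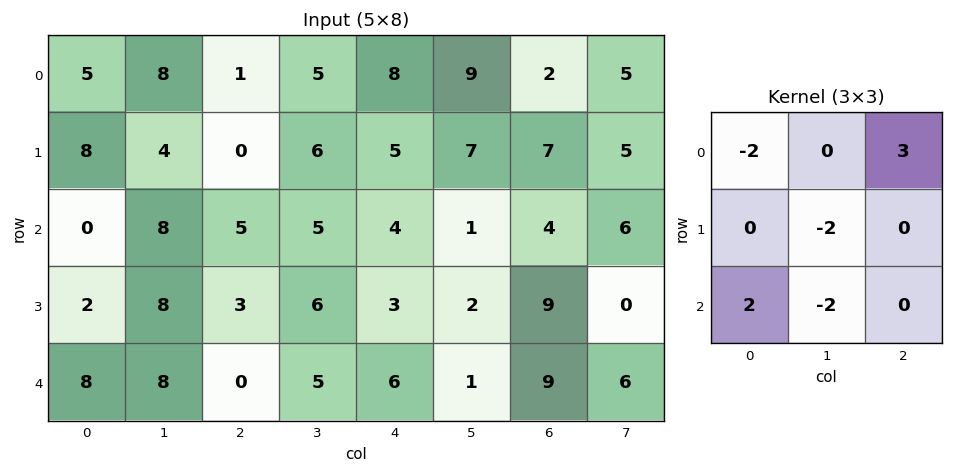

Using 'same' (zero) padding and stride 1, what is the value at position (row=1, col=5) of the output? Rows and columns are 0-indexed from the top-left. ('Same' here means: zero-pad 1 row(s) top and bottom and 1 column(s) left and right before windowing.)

-18

The receptive field on the zero-padded input at this output position is [8 9 2 / 5 7 7 / 4 1 4]. Elementwise product with the kernel and sum: 8·-2 + 2·3 + 7·-2 + 4·2 + 1·-2.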